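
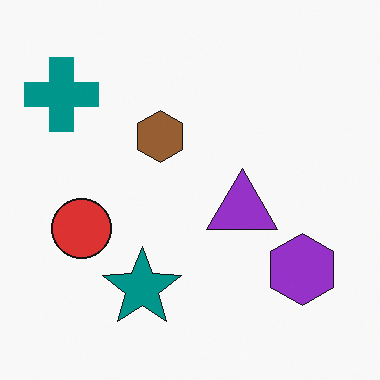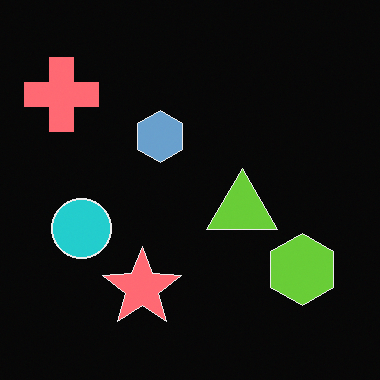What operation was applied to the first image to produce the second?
The transformation is: color-inverted (negative).

The light background has become dark and every shape's color is its complement — a photographic negative.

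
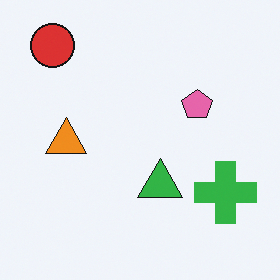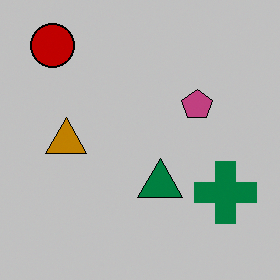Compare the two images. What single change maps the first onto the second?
The transformation is: heavily posterized to just a handful of flat colors.

Each flat color has snapped to a coarser quantized level — most visibly, the near-white background has dropped to a flat grey.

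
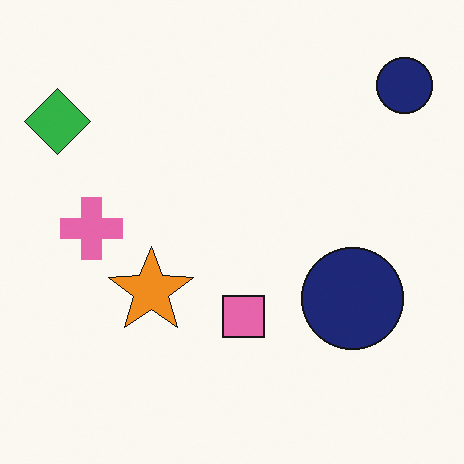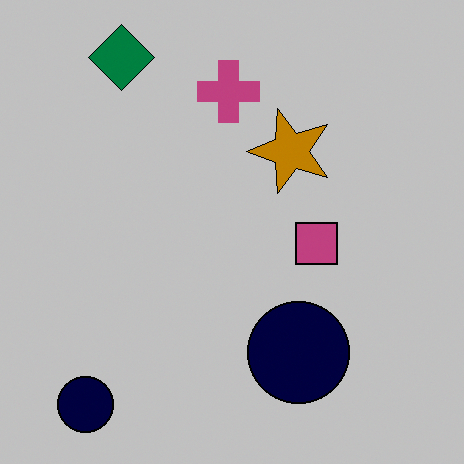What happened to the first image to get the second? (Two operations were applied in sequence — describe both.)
Heavily posterized to just a handful of flat colors, then transposed (reflected across the top-left ↔ bottom-right diagonal).

Each flat color has snapped to a coarser quantized level — most visibly, the near-white background has dropped to a flat grey. Shapes have swapped their row and column positions — what was in the top-right is now in the bottom-left — a diagonal reflection.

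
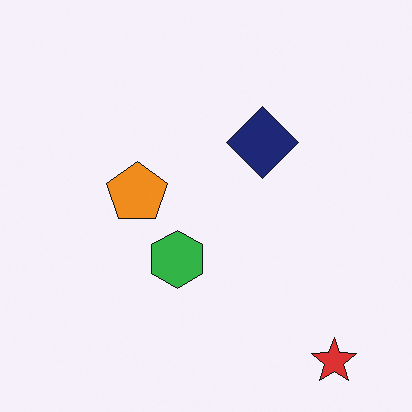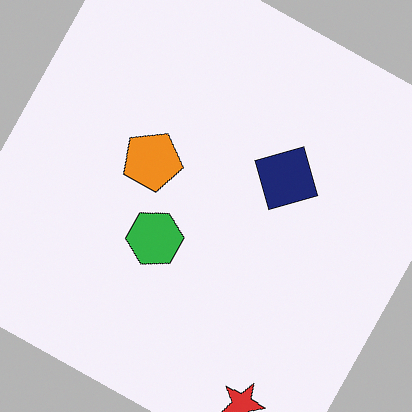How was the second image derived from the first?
It was rotated clockwise by a clearly visible amount.

Every shape is tilted by the same angle and the image corners show triangular fill wedges — a whole-image rotation by a non-right angle.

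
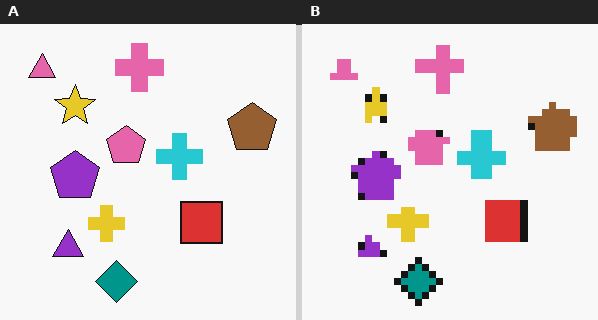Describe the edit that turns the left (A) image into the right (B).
It was moderately pixelated.

Shapes are reduced to large square blocks; fine edges and outlines are lost — a downscale-then-upscale (mosaic) effect.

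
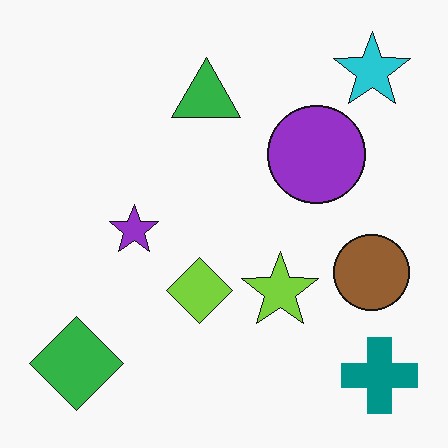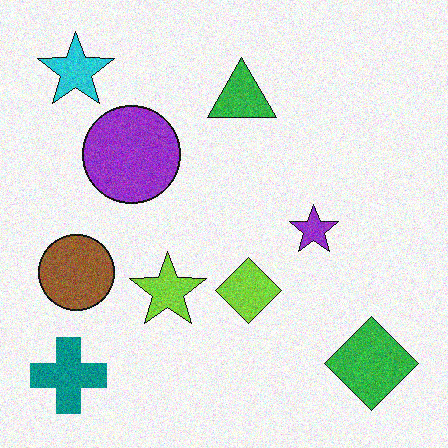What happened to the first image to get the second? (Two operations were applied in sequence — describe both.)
This is the original image flipped horizontally (left ↔ right), then degraded with visible gaussian noise.

The teal cross is in the bottom-right of the first image and the bottom-left of the second — shapes on opposite sides of the vertical midline have swapped in a mirror flip. Random speckle covers the whole image, including the flat background.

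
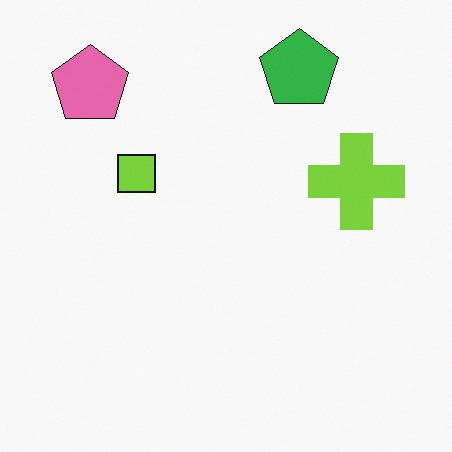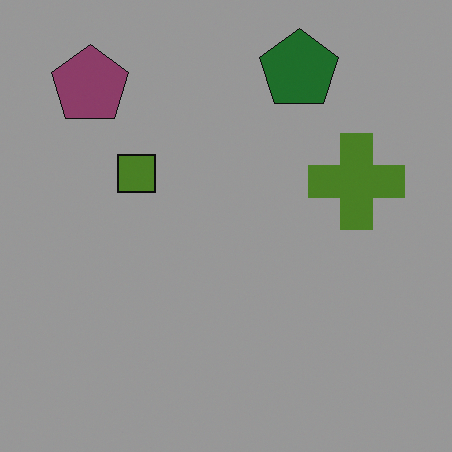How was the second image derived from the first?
The second image is the first darkened a lot.

Every pixel — background and shapes alike — is uniformly darkened.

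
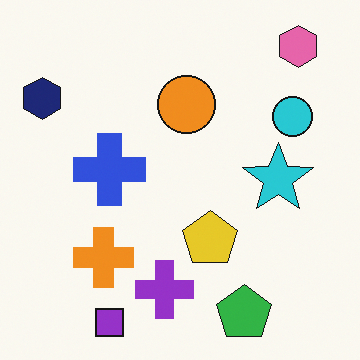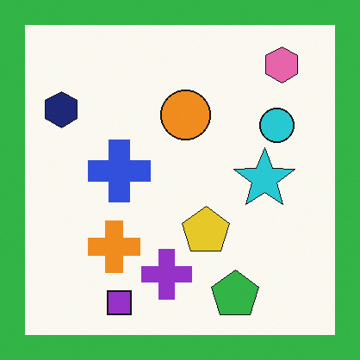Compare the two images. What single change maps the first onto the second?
The image was framed with a green border.

A solid green frame runs around the edge of the second image, with the content slightly shrunk inside it.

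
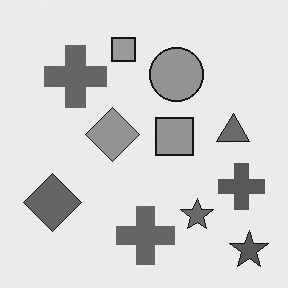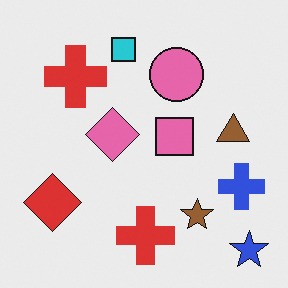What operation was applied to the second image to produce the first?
Converted to grayscale.

All color is removed — every shape is now a shade of grey.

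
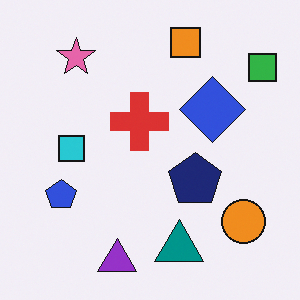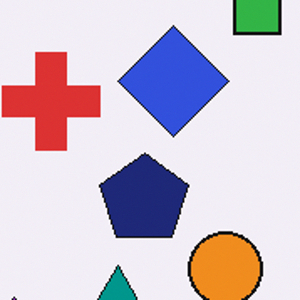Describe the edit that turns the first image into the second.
The image was cropped to a noticeably smaller region and rescaled.

The visible shapes are larger and the field of view is narrower; shapes near the original edges may be partly or wholly outside the frame — a crop-and-rescale.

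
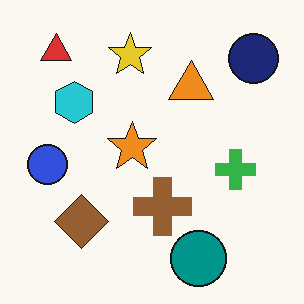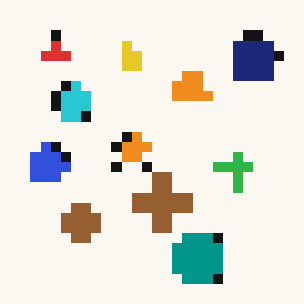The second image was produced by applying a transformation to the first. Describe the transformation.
The second image is the first heavily pixelated into large blocks.

Shapes are reduced to large square blocks; fine edges and outlines are lost — a downscale-then-upscale (mosaic) effect.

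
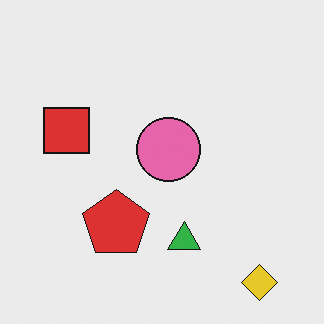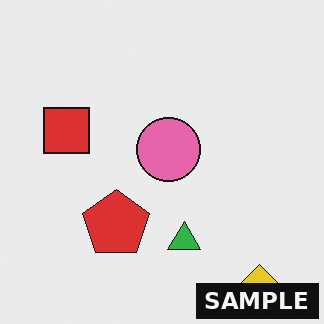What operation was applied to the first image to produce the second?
The second image is the first watermarked with the text "SAMPLE" in the lower-right corner.

A dark label reading "SAMPLE" appears in the lower-right corner.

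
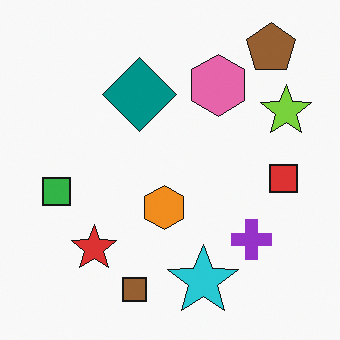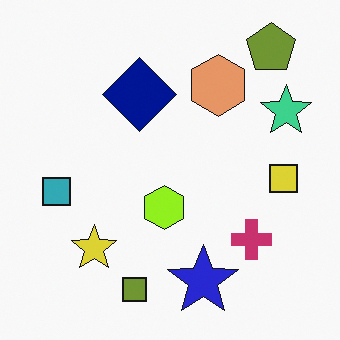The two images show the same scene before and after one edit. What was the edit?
The transformation is: hue-shifted slightly.

Every shape's color has rotated by the same amount around the hue wheel — a uniform hue shift.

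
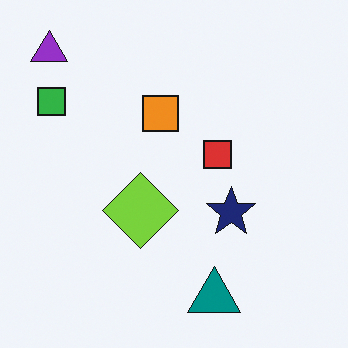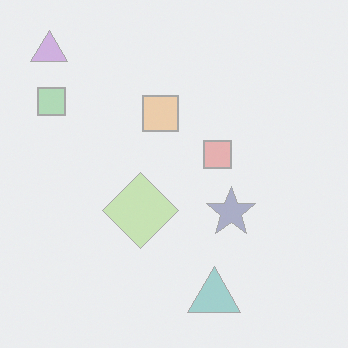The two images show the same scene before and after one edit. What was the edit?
It was washed out (contrast reduced).

Tones are pushed toward mid-grey across the whole image — a global contrast change.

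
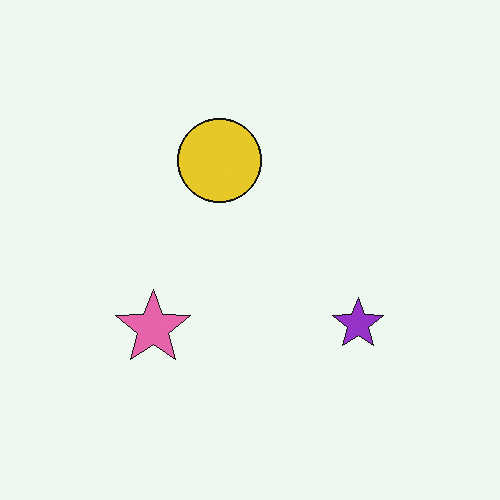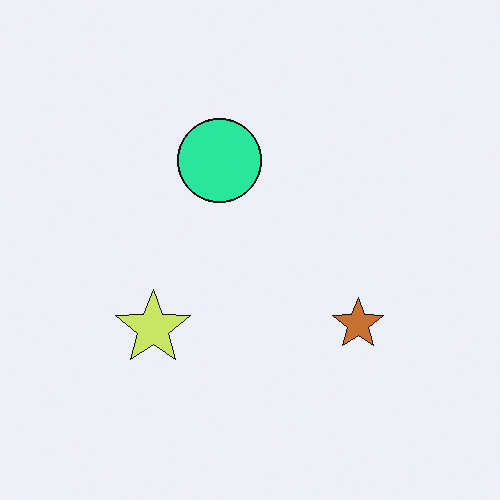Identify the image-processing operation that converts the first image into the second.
It was hue-shifted noticeably.

Every shape's color has rotated by the same amount around the hue wheel — a uniform hue shift.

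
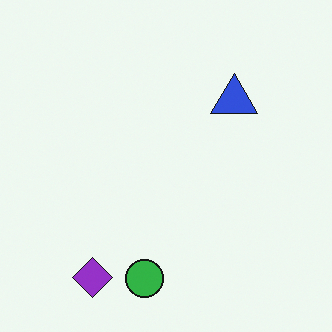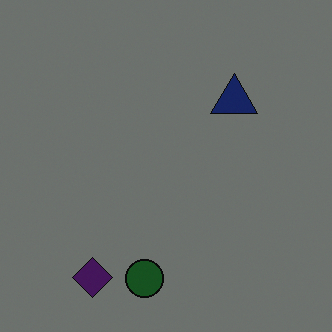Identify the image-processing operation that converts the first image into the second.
The image was darkened a lot.

Every pixel — background and shapes alike — is uniformly darkened.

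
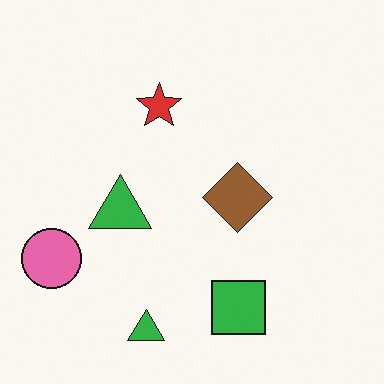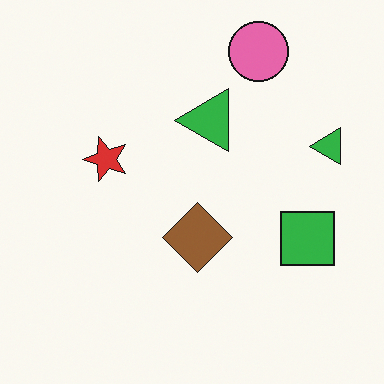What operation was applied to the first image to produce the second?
This is the original image transposed (reflected across the top-left ↔ bottom-right diagonal).

Shapes have swapped their row and column positions — what was in the top-right is now in the bottom-left — a diagonal reflection.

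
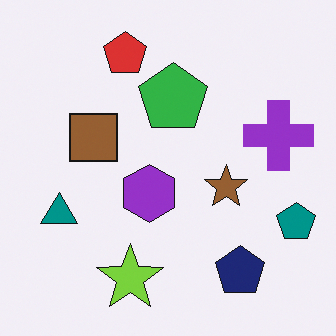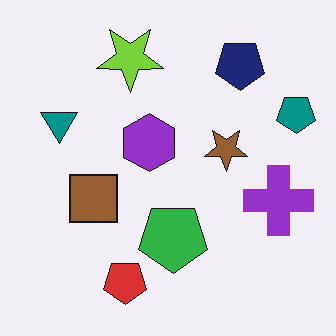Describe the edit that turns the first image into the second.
The image was flipped vertically (top ↔ bottom).

The red pentagon is in the top of the first image and the bottom of the second — shapes on opposite sides of the horizontal midline have swapped in a mirror flip.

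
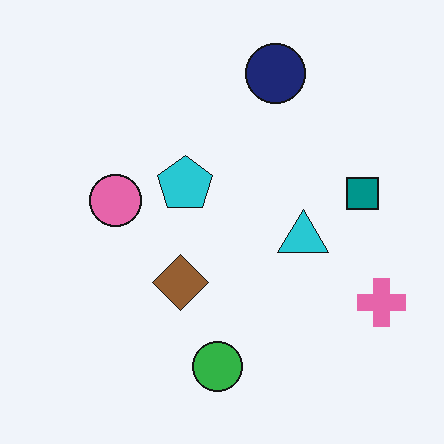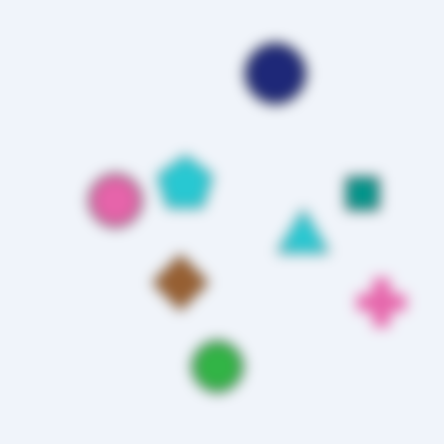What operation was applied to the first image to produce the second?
The second image is the first heavily blurred.

Shape edges and outlines are uniformly softened across the whole image.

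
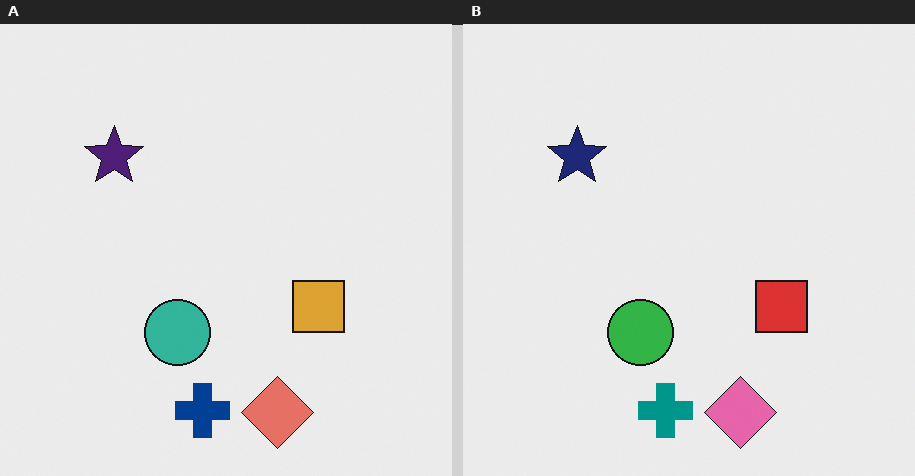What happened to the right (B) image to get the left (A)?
The transformation is: hue-shifted slightly.

Every shape's color has rotated by the same amount around the hue wheel — a uniform hue shift.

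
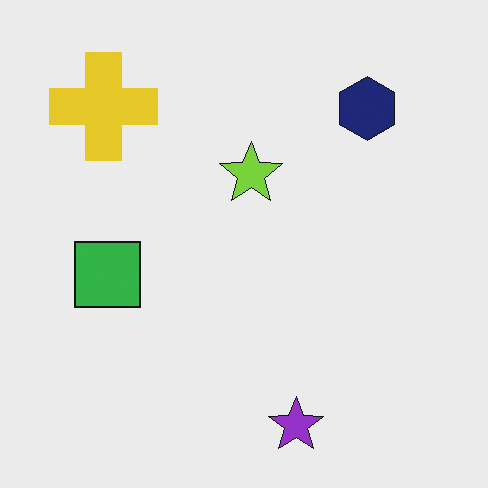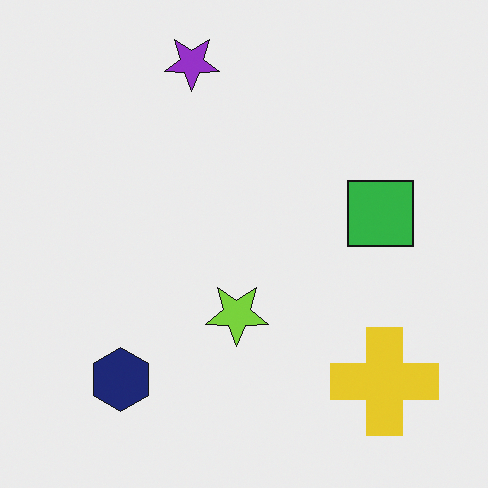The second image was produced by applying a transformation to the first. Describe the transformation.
This is the original image rotated 180°.

The yellow cross sits in the top-left of the first image and the bottom-right of the second — consistent with a whole-image 180° rotation.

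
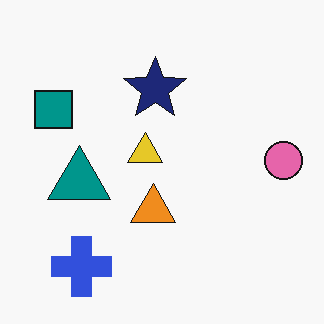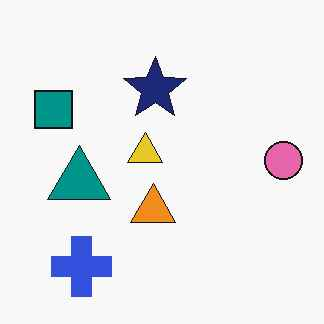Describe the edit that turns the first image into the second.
It was given moderate JPEG compression.

Blocky 8×8 compression artifacts appear around shape edges and the flat background shows ringing — characteristic JPEG degradation.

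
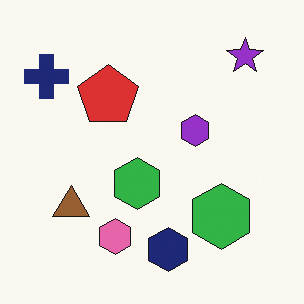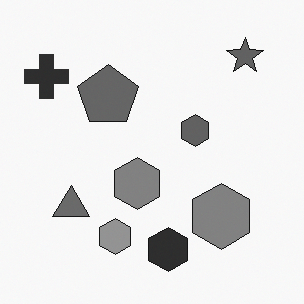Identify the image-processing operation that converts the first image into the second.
It was converted to grayscale.

All color is removed — every shape is now a shade of grey.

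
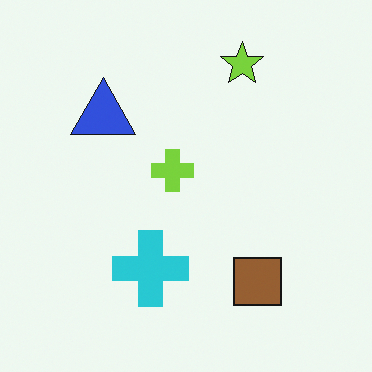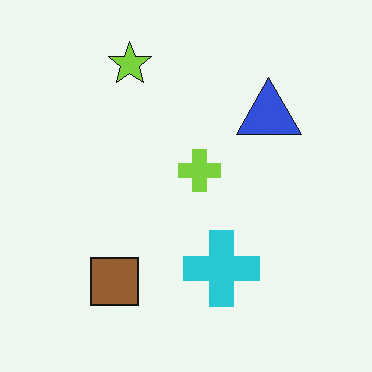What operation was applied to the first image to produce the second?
The second image is the first flipped horizontally (left ↔ right).

The blue triangle is in the top-left of the first image and the top-right of the second — shapes on opposite sides of the vertical midline have swapped in a mirror flip.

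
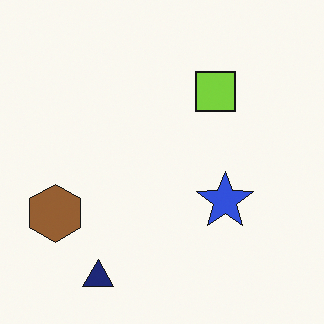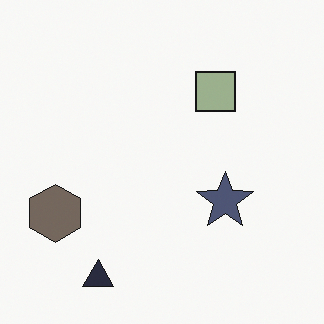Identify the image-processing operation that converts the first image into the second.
The second image is the first made much more muted (saturation change).

All colors are more muted and greyish — a global saturation change.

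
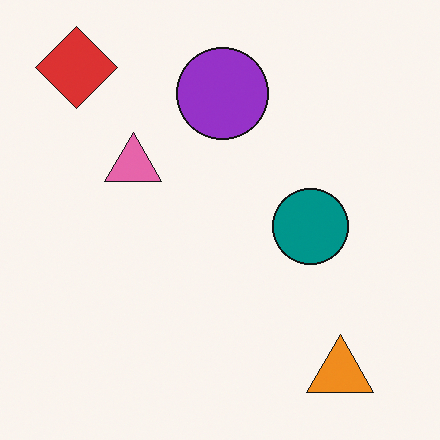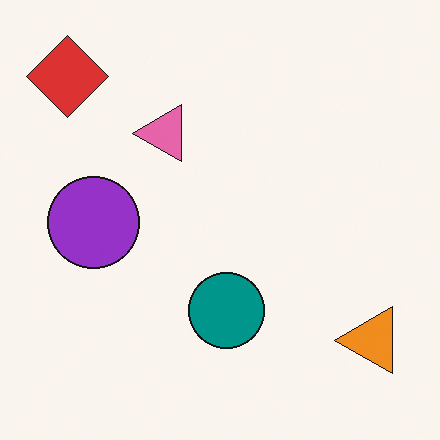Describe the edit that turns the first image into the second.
The second image is the first transposed (reflected across the top-left ↔ bottom-right diagonal).

Shapes have swapped their row and column positions — what was in the top-right is now in the bottom-left — a diagonal reflection.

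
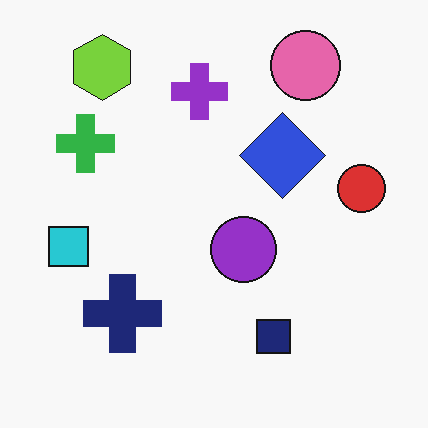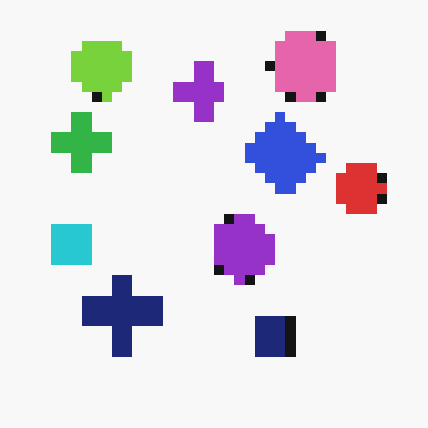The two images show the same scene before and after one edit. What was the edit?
The transformation is: heavily pixelated into large blocks.

Shapes are reduced to large square blocks; fine edges and outlines are lost — a downscale-then-upscale (mosaic) effect.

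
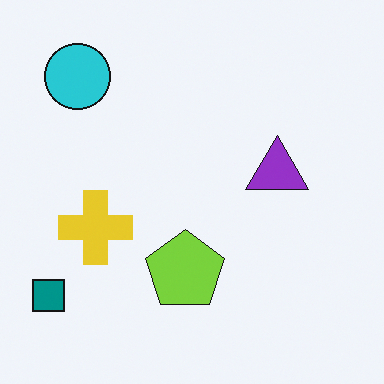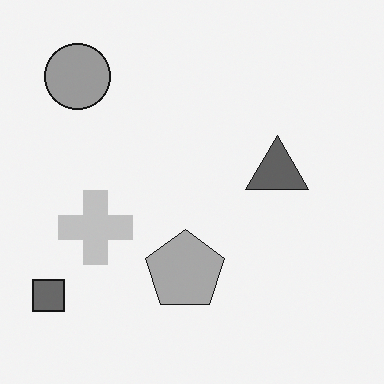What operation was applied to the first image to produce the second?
The image was converted to grayscale.

All color is removed — every shape is now a shade of grey.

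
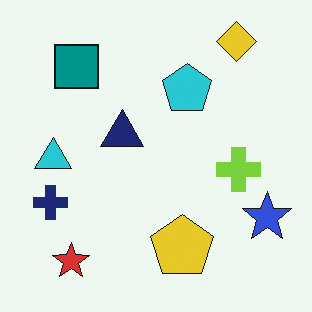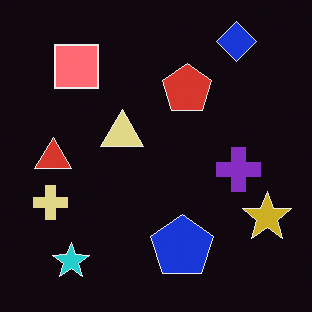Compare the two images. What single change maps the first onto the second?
This is the original image color-inverted (negative).

The light background has become dark and every shape's color is its complement — a photographic negative.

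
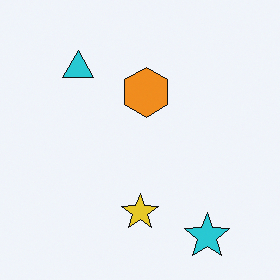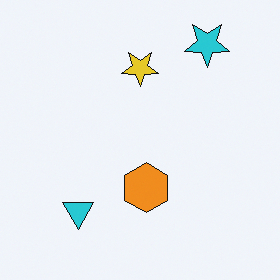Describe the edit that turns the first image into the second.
The image was flipped vertically (top ↔ bottom).

The cyan star is in the bottom-right of the first image and the top-right of the second — shapes on opposite sides of the horizontal midline have swapped in a mirror flip.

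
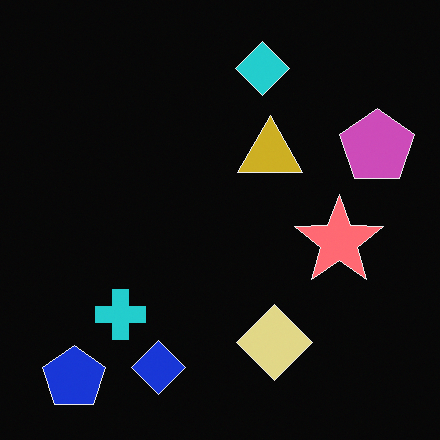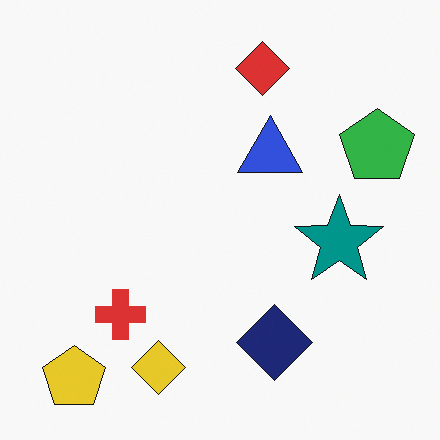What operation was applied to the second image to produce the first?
It was color-inverted (negative).

The light background has become dark and every shape's color is its complement — a photographic negative.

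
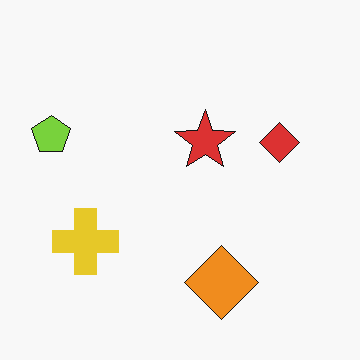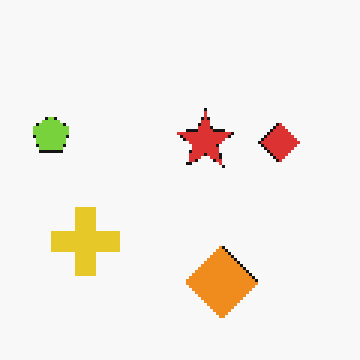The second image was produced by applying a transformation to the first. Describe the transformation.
Lightly pixelated (a mild mosaic effect).

Shapes are reduced to large square blocks; fine edges and outlines are lost — a downscale-then-upscale (mosaic) effect.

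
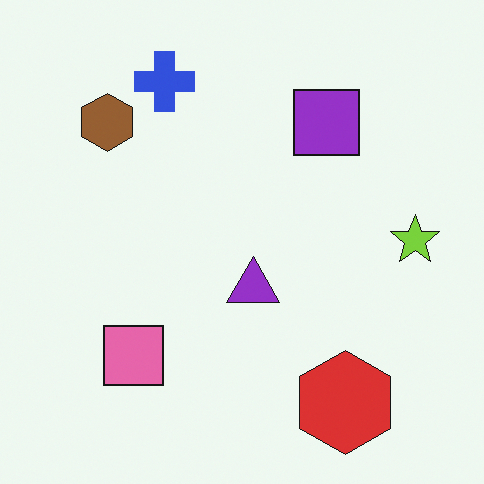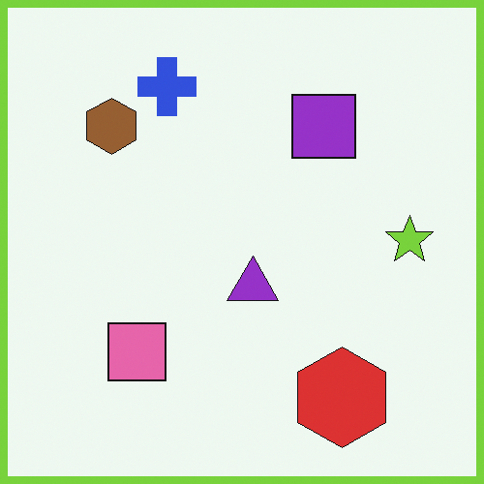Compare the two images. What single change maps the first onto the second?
It was framed with a lime border.

A solid lime frame runs around the edge of the second image, with the content slightly shrunk inside it.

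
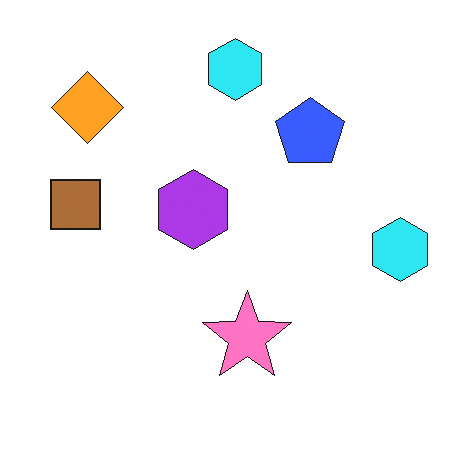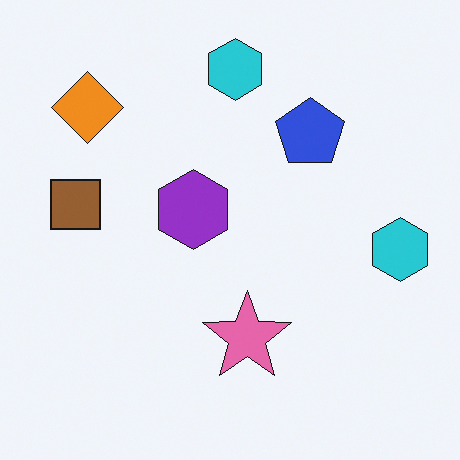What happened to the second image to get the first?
The image was brightened a little.

Every pixel — background and shapes alike — is uniformly brightened.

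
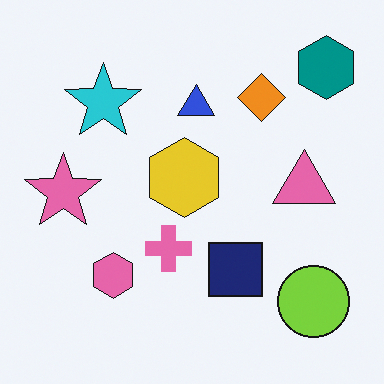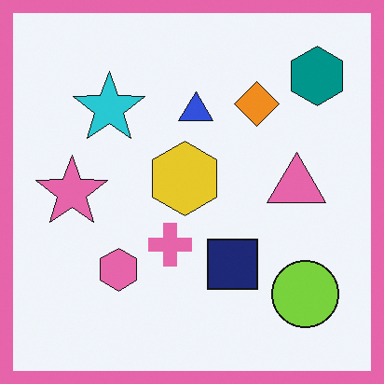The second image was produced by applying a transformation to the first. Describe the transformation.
It was framed with a pink border.

A solid pink frame runs around the edge of the second image, with the content slightly shrunk inside it.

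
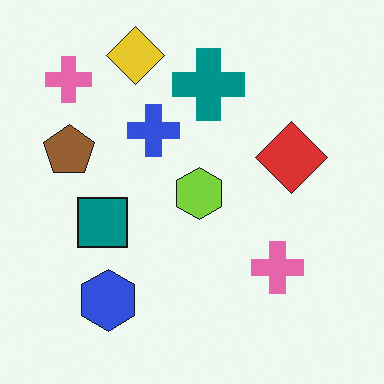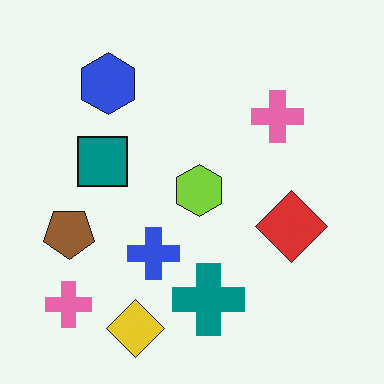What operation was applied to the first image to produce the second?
The second image is the first flipped vertically (top ↔ bottom).

The yellow diamond is in the top of the first image and the bottom of the second — shapes on opposite sides of the horizontal midline have swapped in a mirror flip.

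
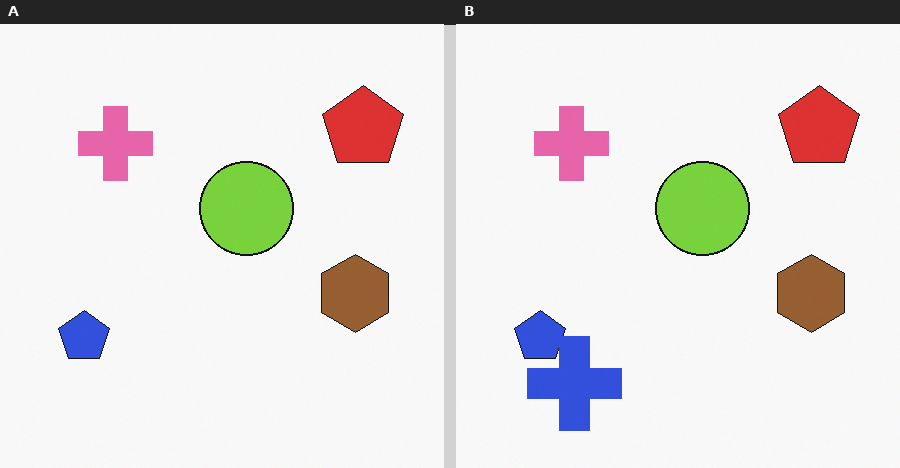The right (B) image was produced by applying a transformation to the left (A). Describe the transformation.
The right (B) image is the left (A) overlaid with an additional blue cross.

A blue cross appears in the right (B) image that is absent from the left (A).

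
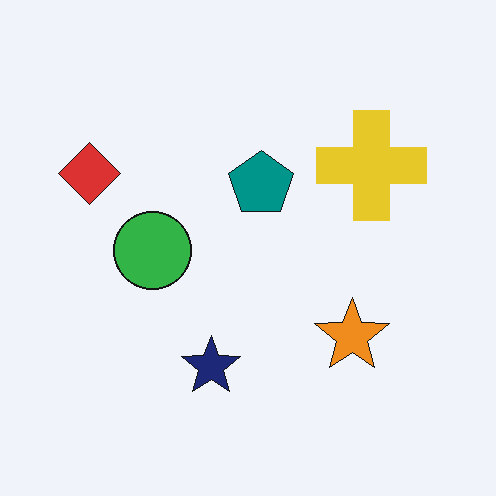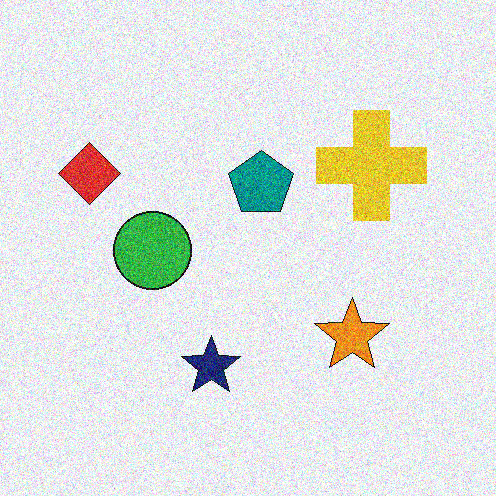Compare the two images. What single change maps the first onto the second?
It was degraded with heavy additive noise.

Random speckle covers the whole image, including the flat background.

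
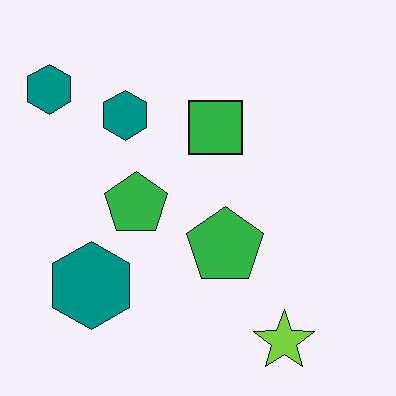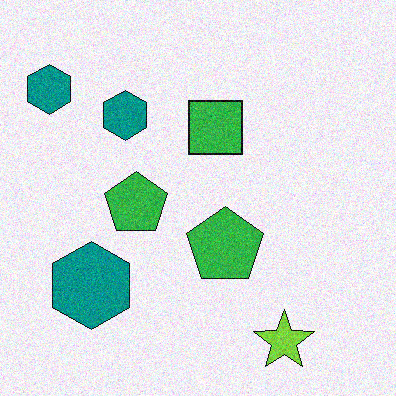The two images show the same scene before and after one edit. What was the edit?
Degraded with visible gaussian noise.

Random speckle covers the whole image, including the flat background.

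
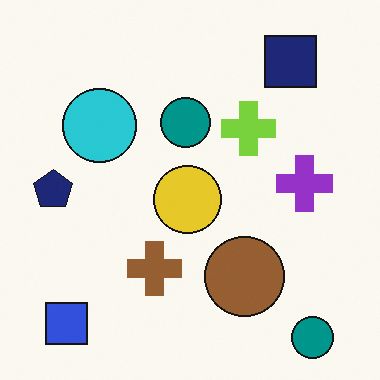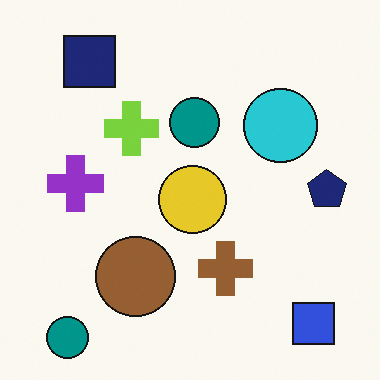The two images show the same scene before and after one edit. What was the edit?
This is the original image flipped horizontally (left ↔ right).

The navy pentagon is in the left of the first image and the right of the second — shapes on opposite sides of the vertical midline have swapped in a mirror flip.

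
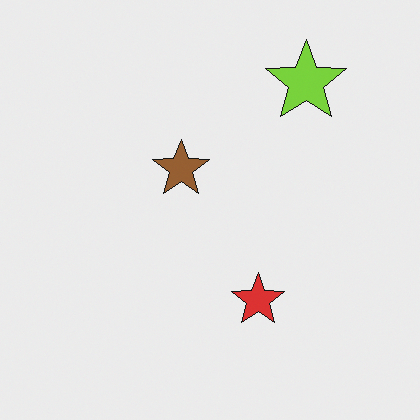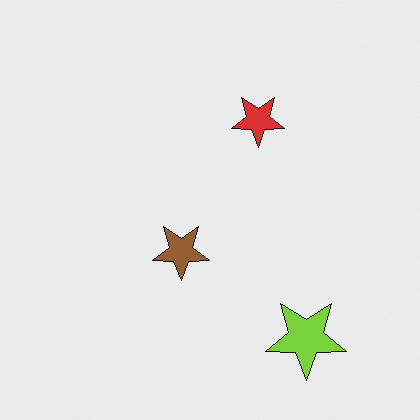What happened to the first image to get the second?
The transformation is: flipped vertically (top ↔ bottom).

The lime star is in the top-right of the first image and the bottom-right of the second — shapes on opposite sides of the horizontal midline have swapped in a mirror flip.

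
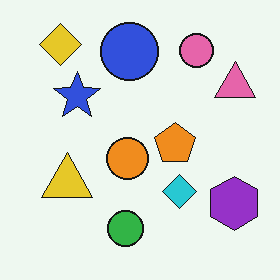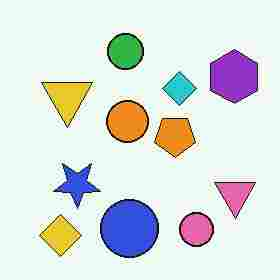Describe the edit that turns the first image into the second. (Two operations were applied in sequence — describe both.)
It was heavily JPEG-compressed with obvious blocking artifacts, then flipped vertically (top ↔ bottom).

Blocky 8×8 compression artifacts appear around shape edges and the flat background shows ringing — characteristic JPEG degradation. The yellow diamond is in the top-left of the first image and the bottom-left of the second — shapes on opposite sides of the horizontal midline have swapped in a mirror flip.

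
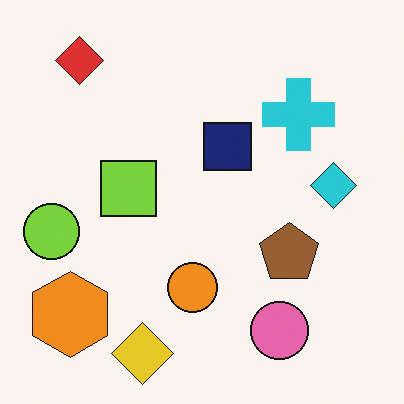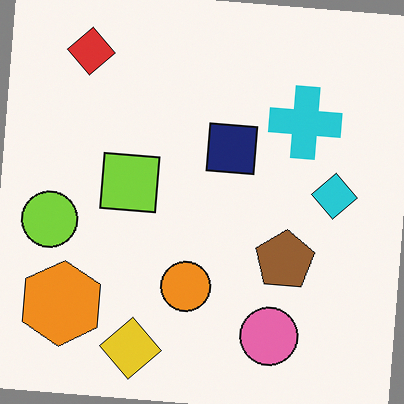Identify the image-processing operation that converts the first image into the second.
It was rotated clockwise by a few degrees.

Every shape is tilted by the same angle and the image corners show triangular fill wedges — a whole-image rotation by a non-right angle.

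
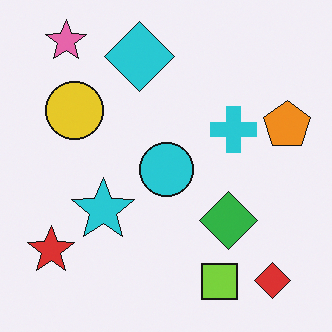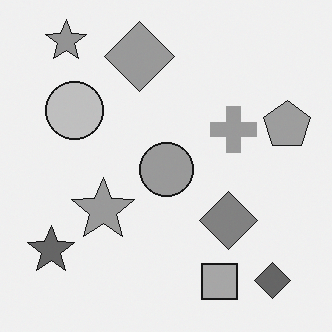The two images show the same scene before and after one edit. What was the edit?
The second image is the first converted to grayscale.

All color is removed — every shape is now a shade of grey.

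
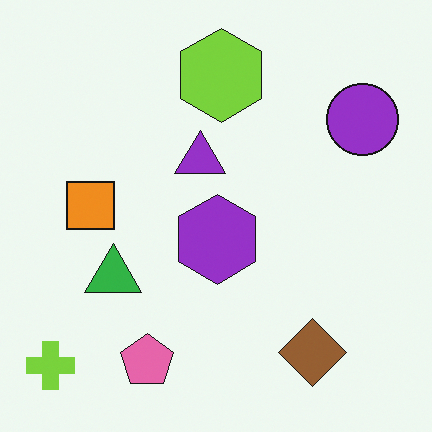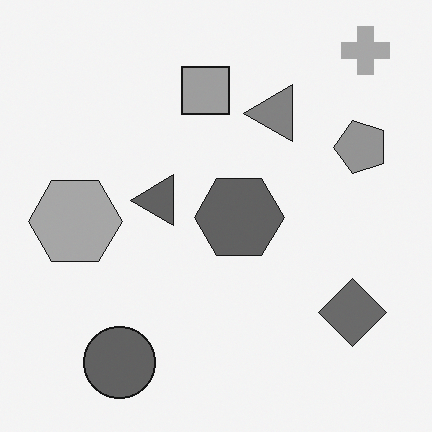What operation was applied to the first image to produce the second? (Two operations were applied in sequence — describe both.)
The transformation is: converted to grayscale, then transposed (reflected across the top-left ↔ bottom-right diagonal).

All color is removed — every shape is now a shade of grey. Shapes have swapped their row and column positions — what was in the top-right is now in the bottom-left — a diagonal reflection.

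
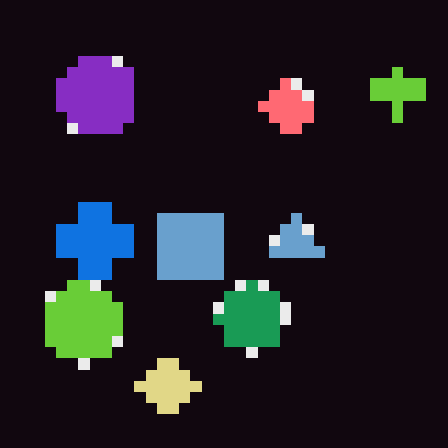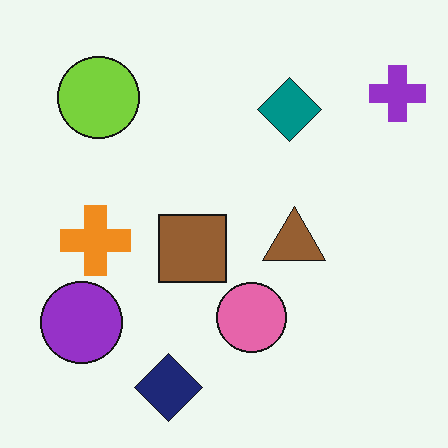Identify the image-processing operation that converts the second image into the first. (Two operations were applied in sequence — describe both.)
The image was color-inverted (negative), then coarsely pixelated.

The light background has become dark and every shape's color is its complement — a photographic negative. Shapes are reduced to large square blocks; fine edges and outlines are lost — a downscale-then-upscale (mosaic) effect.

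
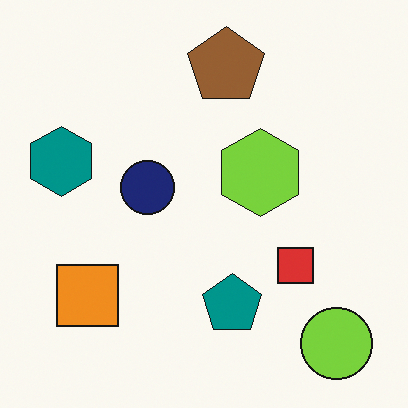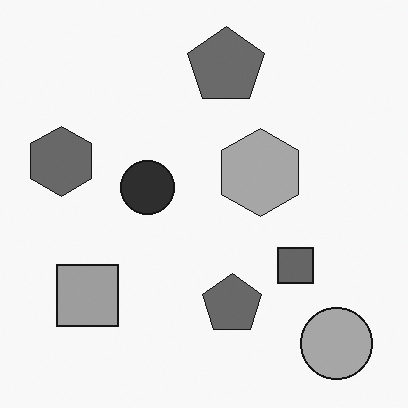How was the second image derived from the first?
Converted to grayscale.

All color is removed — every shape is now a shade of grey.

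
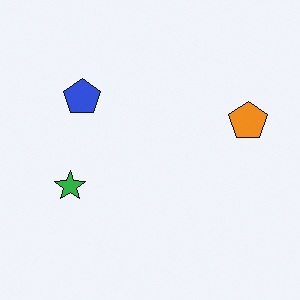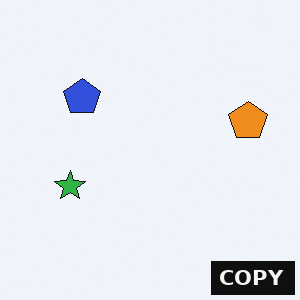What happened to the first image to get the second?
The image was watermarked with the text "COPY" in the lower-right corner.

A dark label reading "COPY" appears in the lower-right corner.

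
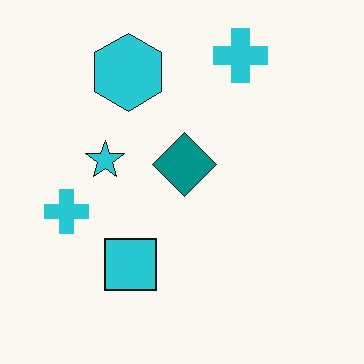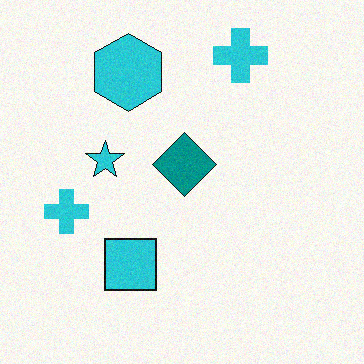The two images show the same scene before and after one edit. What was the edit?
The image was degraded with subtle gaussian noise.

Random speckle covers the whole image, including the flat background.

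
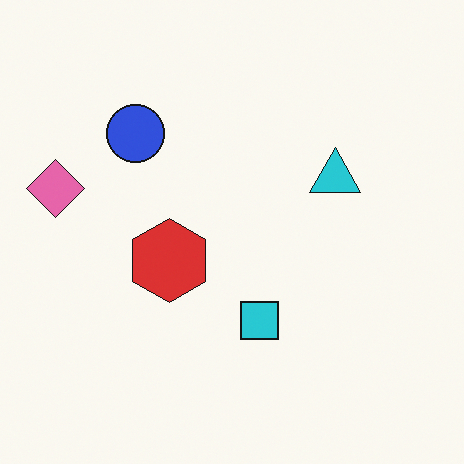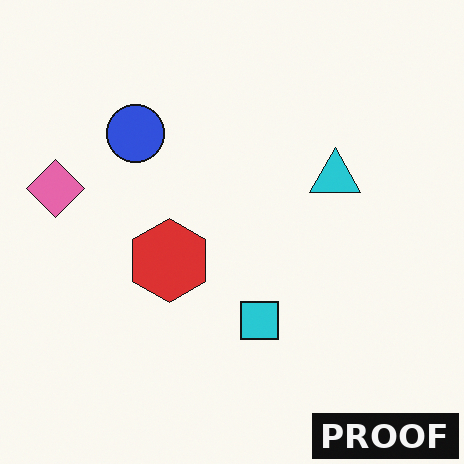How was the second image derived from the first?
The transformation is: watermarked with the text "PROOF" in the lower-right corner.

A dark label reading "PROOF" appears in the lower-right corner.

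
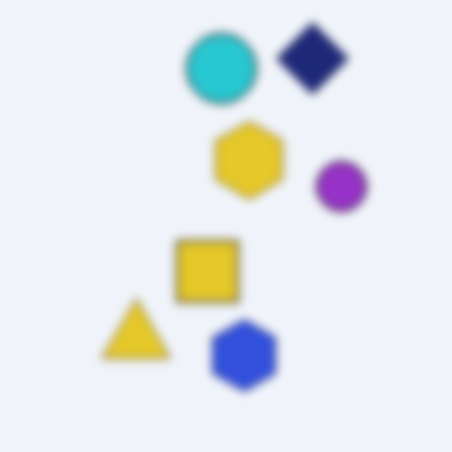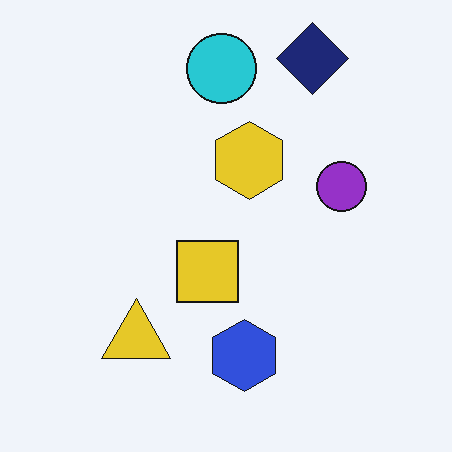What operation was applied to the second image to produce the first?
The first image is the second noticeably gaussian-blurred.

Shape edges and outlines are uniformly softened across the whole image.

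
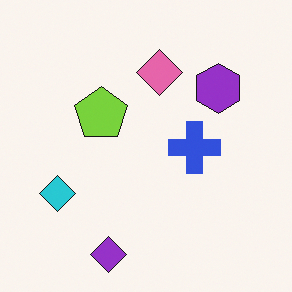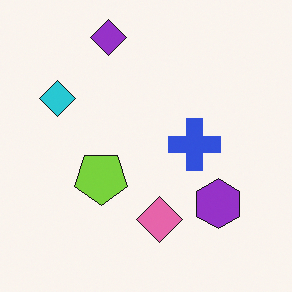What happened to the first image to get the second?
Flipped vertically (top ↔ bottom).

The purple diamond is in the bottom of the first image and the top of the second — shapes on opposite sides of the horizontal midline have swapped in a mirror flip.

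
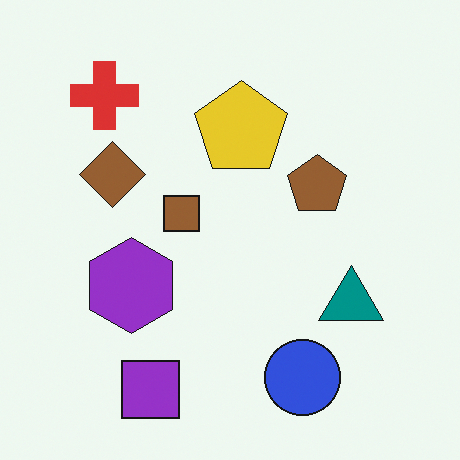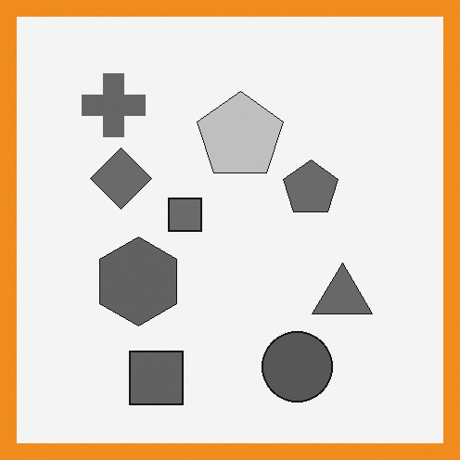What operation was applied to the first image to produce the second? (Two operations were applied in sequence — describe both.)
The image was converted to grayscale, then framed with a orange border.

All color is removed — every shape is now a shade of grey. A solid orange frame runs around the edge of the second image, with the content slightly shrunk inside it.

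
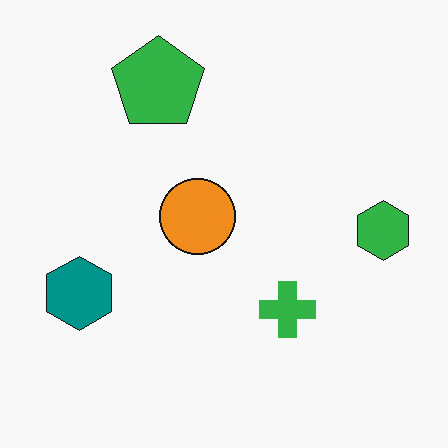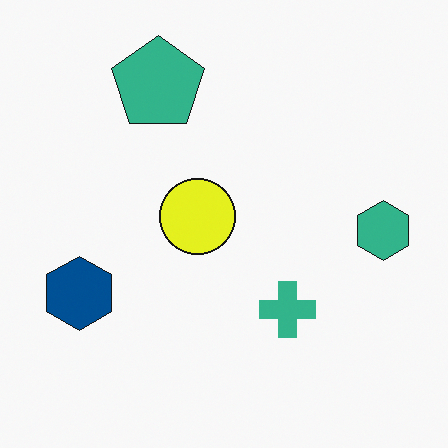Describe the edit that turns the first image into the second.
Hue-shifted slightly.

Every shape's color has rotated by the same amount around the hue wheel — a uniform hue shift.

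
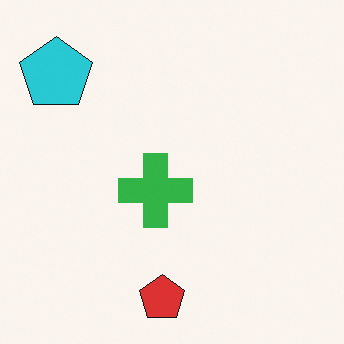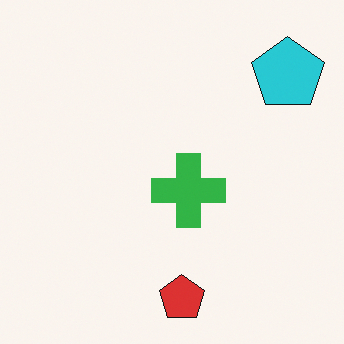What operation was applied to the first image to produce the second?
This is the original image flipped horizontally (left ↔ right).

The cyan pentagon is in the top-left of the first image and the top-right of the second — shapes on opposite sides of the vertical midline have swapped in a mirror flip.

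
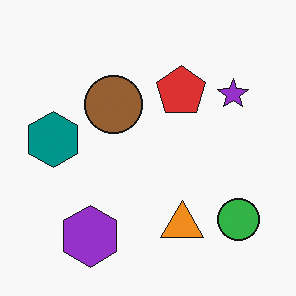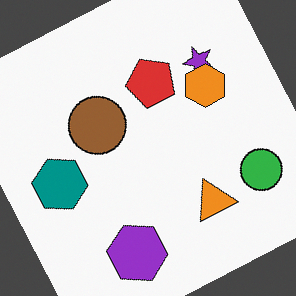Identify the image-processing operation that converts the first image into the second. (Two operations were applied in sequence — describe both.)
The transformation is: rotated counter-clockwise by a moderate amount, then overlaid with an additional orange hexagon.

Every shape is tilted by the same angle and the image corners show triangular fill wedges — a whole-image rotation by a non-right angle. An orange hexagon appears in the second image that is absent from the first.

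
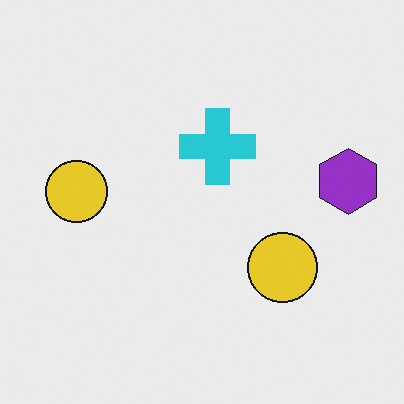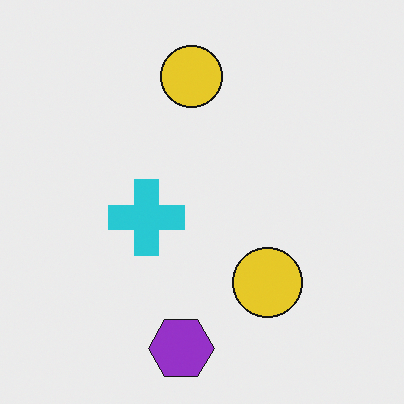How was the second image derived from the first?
This is the original image transposed (reflected across the top-left ↔ bottom-right diagonal).

Shapes have swapped their row and column positions — what was in the top-right is now in the bottom-left — a diagonal reflection.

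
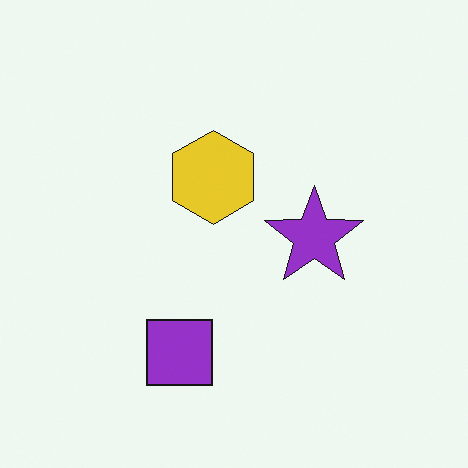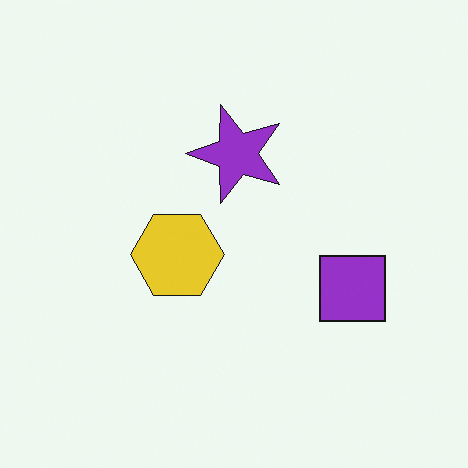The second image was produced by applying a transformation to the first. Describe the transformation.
This is the original image rotated 90° counter-clockwise.

The purple square sits in the bottom of the first image and the right of the second — consistent with a whole-image 90° counter-clockwise rotation.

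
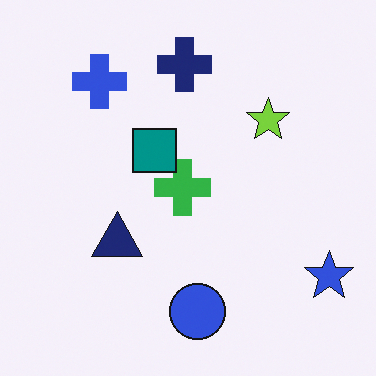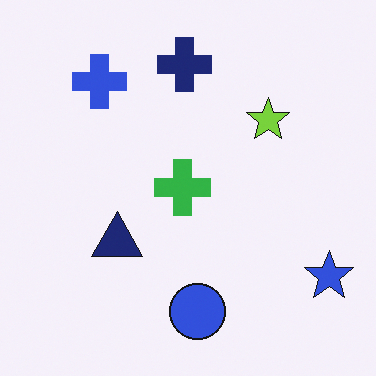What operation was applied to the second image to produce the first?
The image was overlaid with an additional teal square.

A teal square appears in the first image that is absent from the second.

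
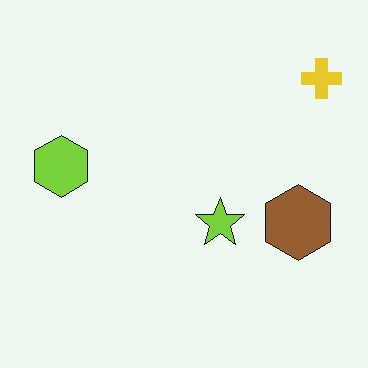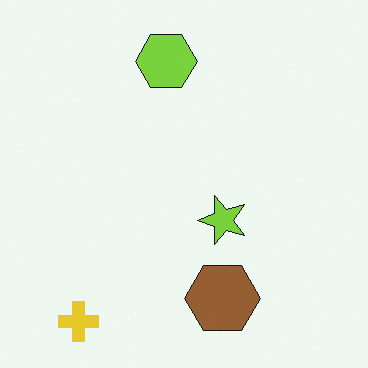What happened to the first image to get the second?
This is the original image transposed (reflected across the top-left ↔ bottom-right diagonal).

Shapes have swapped their row and column positions — what was in the top-right is now in the bottom-left — a diagonal reflection.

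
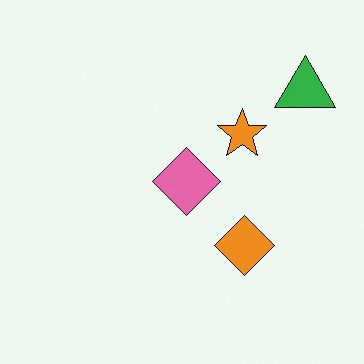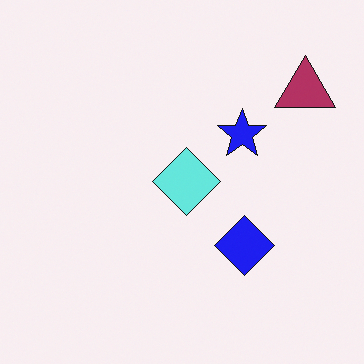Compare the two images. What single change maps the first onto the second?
The transformation is: hue-shifted by a large amount.

Every shape's color has rotated by the same amount around the hue wheel — a uniform hue shift.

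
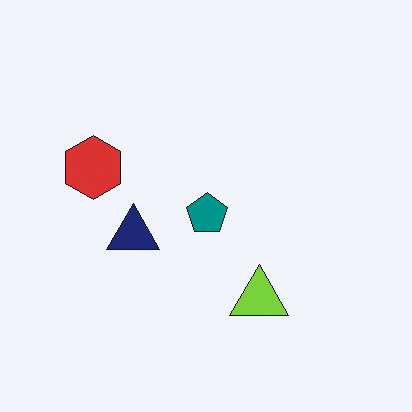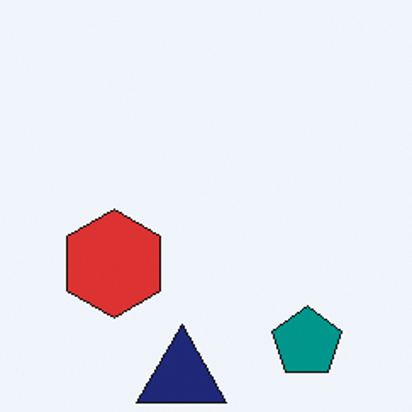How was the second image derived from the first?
The image was cropped to a noticeably smaller region and rescaled.

The visible shapes are larger and the field of view is narrower; shapes near the original edges may be partly or wholly outside the frame — a crop-and-rescale.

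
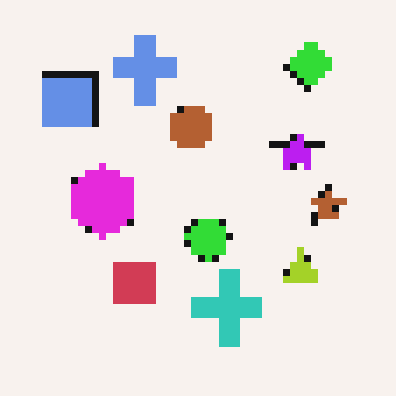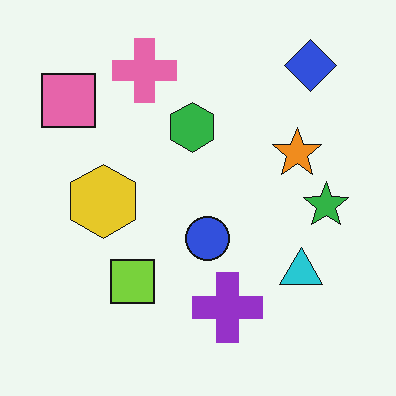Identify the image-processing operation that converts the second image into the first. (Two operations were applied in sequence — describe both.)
The image was hue-shifted by a large amount, then moderately pixelated.

Every shape's color has rotated by the same amount around the hue wheel — a uniform hue shift. Shapes are reduced to large square blocks; fine edges and outlines are lost — a downscale-then-upscale (mosaic) effect.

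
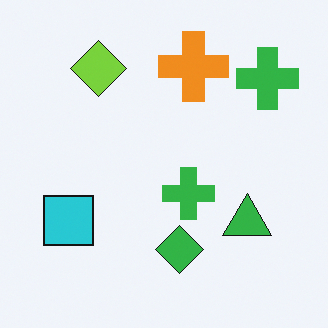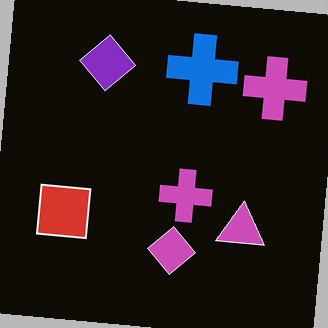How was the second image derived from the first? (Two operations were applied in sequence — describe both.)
The image was rotated clockwise by a few degrees, then color-inverted (negative).

Every shape is tilted by the same angle and the image corners show triangular fill wedges — a whole-image rotation by a non-right angle. The light background has become dark and every shape's color is its complement — a photographic negative.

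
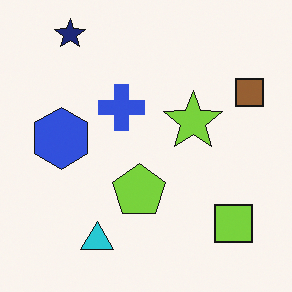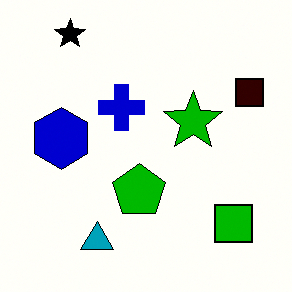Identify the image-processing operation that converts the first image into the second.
It was given much higher contrast.

Tones are pushed away from mid-grey across the whole image — a global contrast change.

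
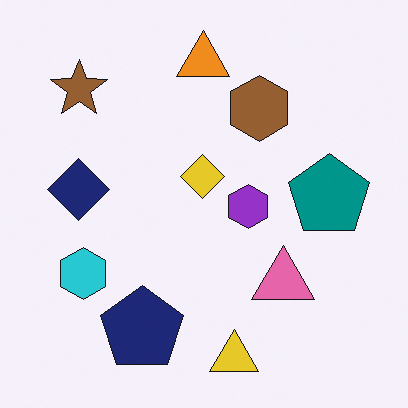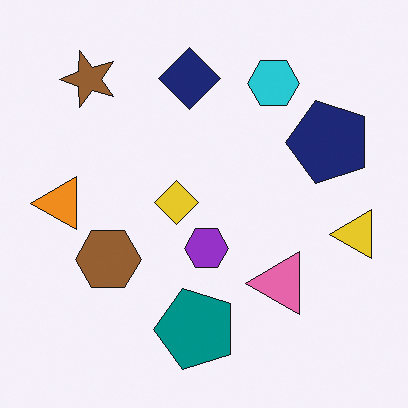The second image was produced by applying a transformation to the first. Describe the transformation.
The image was transposed (reflected across the top-left ↔ bottom-right diagonal).

Shapes have swapped their row and column positions — what was in the top-right is now in the bottom-left — a diagonal reflection.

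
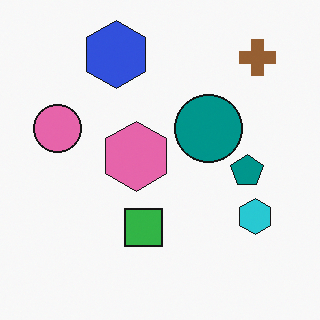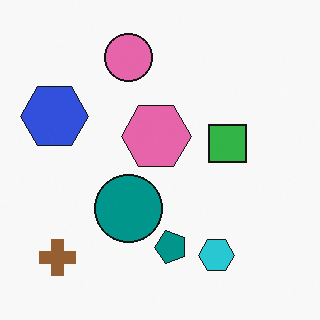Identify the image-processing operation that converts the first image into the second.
The image was transposed (reflected across the top-left ↔ bottom-right diagonal).

Shapes have swapped their row and column positions — what was in the top-right is now in the bottom-left — a diagonal reflection.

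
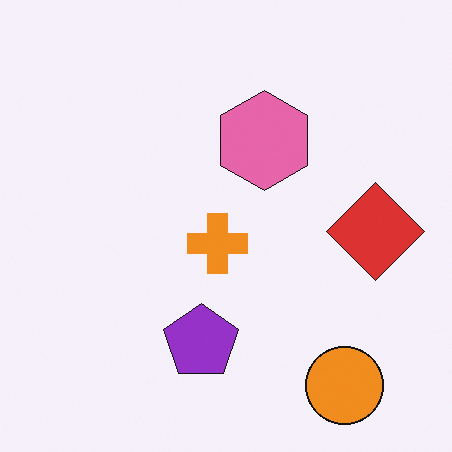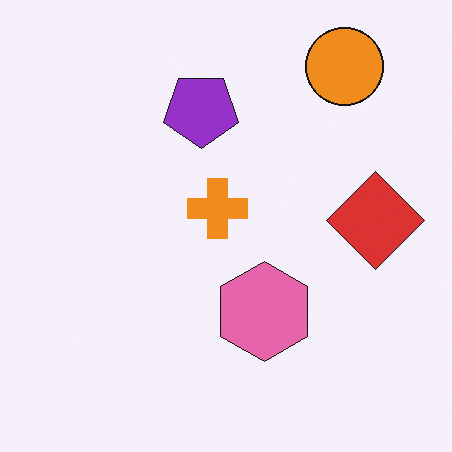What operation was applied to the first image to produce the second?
It was flipped vertically (top ↔ bottom).

The orange circle is in the bottom-right of the first image and the top-right of the second — shapes on opposite sides of the horizontal midline have swapped in a mirror flip.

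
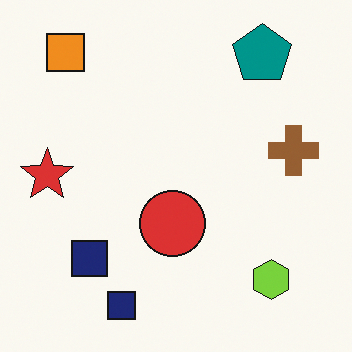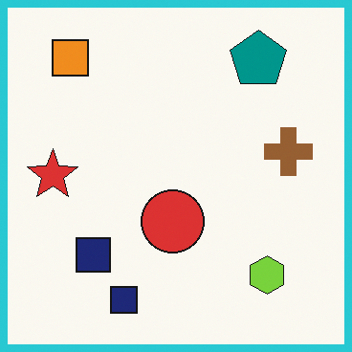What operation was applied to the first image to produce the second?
It was framed with a cyan border.

A solid cyan frame runs around the edge of the second image, with the content slightly shrunk inside it.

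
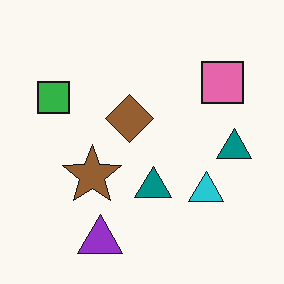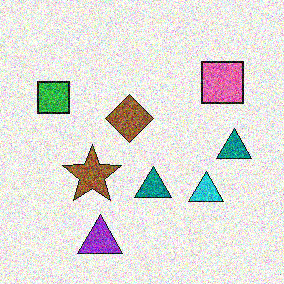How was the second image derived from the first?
The second image is the first degraded with heavy additive noise.

Random speckle covers the whole image, including the flat background.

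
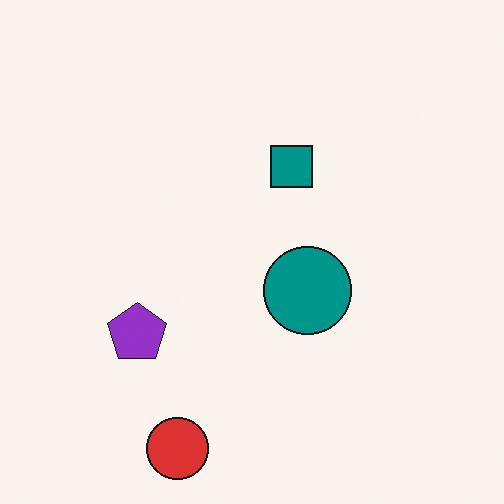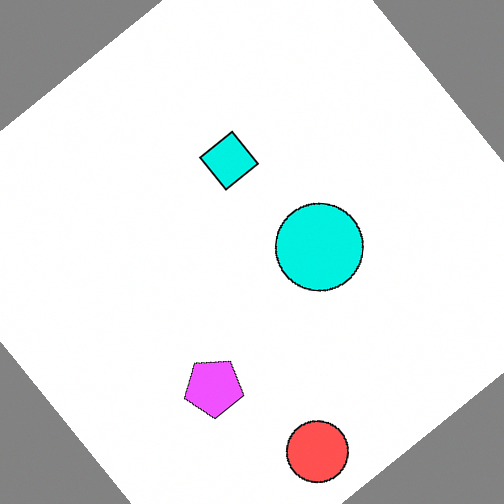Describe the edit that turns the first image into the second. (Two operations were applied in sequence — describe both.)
The second image is the first noticeably brightened, then rotated counter-clockwise by a large amount — several tens of degrees.

Every pixel — background and shapes alike — is uniformly brightened. Every shape is tilted by the same angle and the image corners show triangular fill wedges — a whole-image rotation by a non-right angle.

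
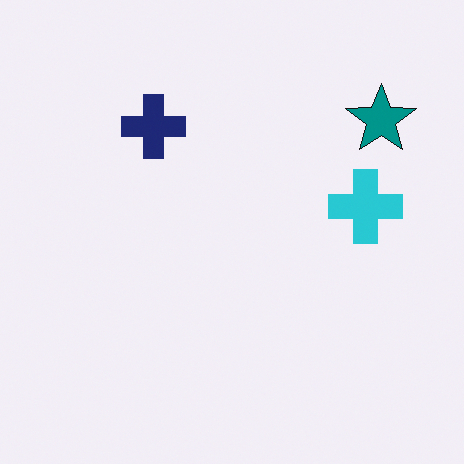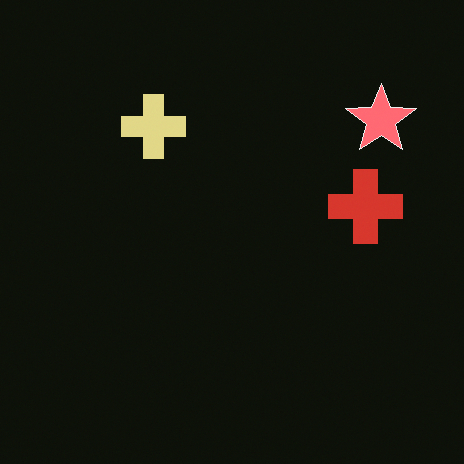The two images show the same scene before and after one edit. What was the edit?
The second image is the first color-inverted (negative).

The light background has become dark and every shape's color is its complement — a photographic negative.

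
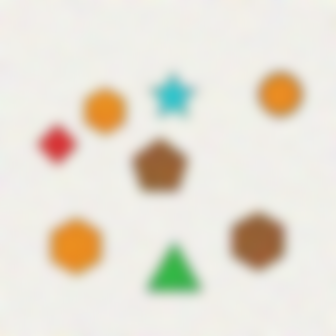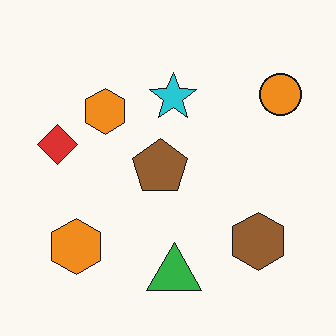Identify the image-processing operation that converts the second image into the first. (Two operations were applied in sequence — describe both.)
It was degraded with strong gaussian noise, then heavily blurred.

Random speckle covers the whole image, including the flat background. Shape edges and outlines are uniformly softened across the whole image.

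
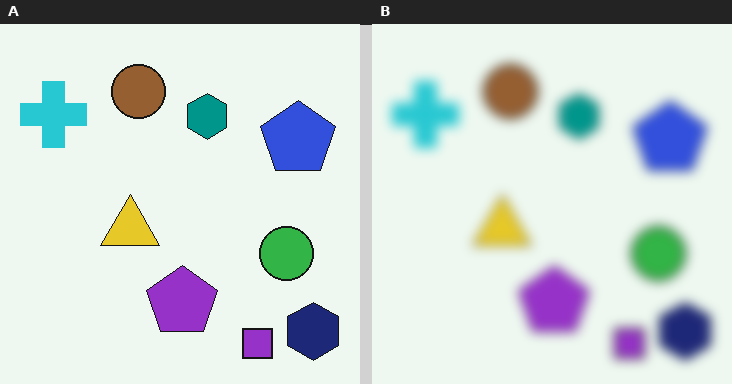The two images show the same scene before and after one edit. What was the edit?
The right (B) image is the left (A) heavily blurred.

Shape edges and outlines are uniformly softened across the whole image.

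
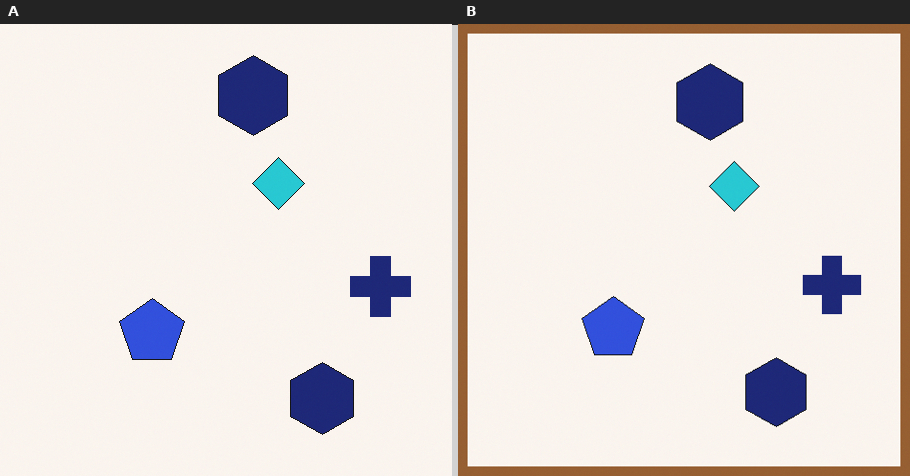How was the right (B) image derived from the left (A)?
The right (B) image is the left (A) framed with a brown border.

A solid brown frame runs around the edge of the right (B) image, with the content slightly shrunk inside it.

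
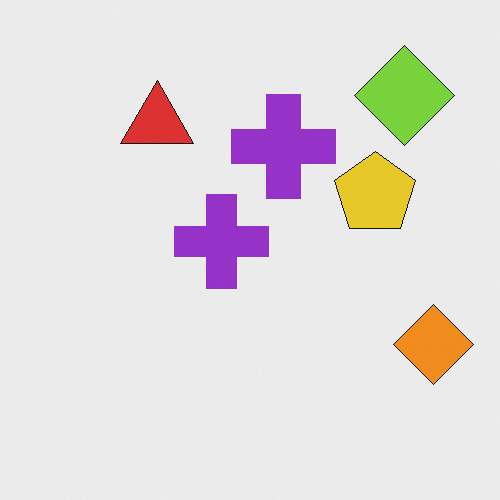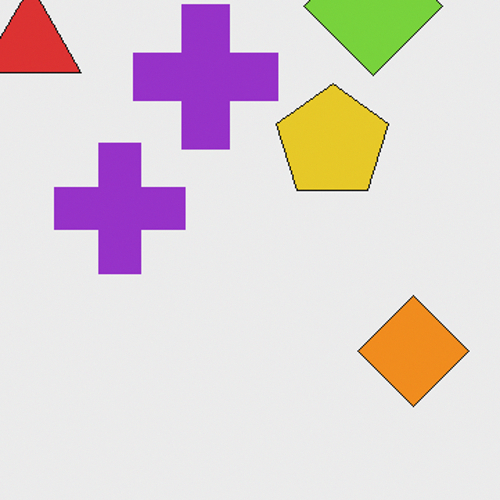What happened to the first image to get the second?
This is the original image cropped slightly and scaled back up.

The visible shapes are larger and the field of view is narrower; shapes near the original edges may be partly or wholly outside the frame — a crop-and-rescale.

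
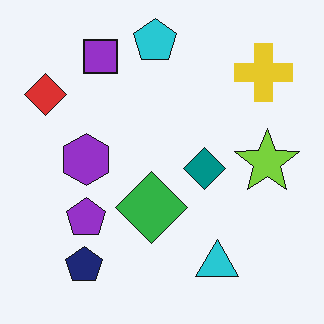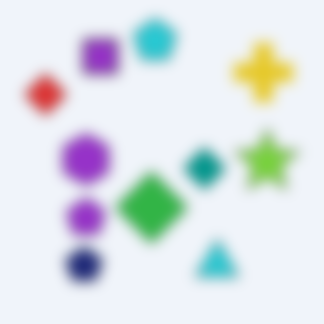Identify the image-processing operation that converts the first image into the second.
The second image is the first heavily blurred.

Shape edges and outlines are uniformly softened across the whole image.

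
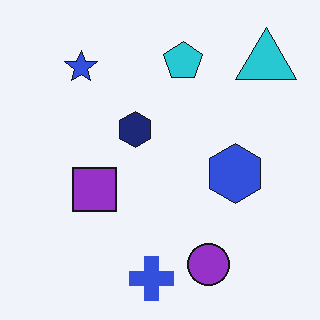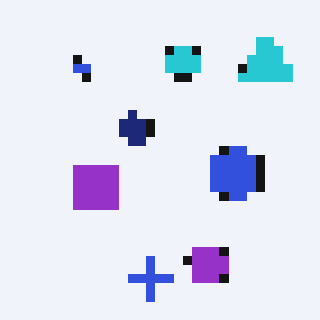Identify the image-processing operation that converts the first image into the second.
It was heavily pixelated into large blocks.

Shapes are reduced to large square blocks; fine edges and outlines are lost — a downscale-then-upscale (mosaic) effect.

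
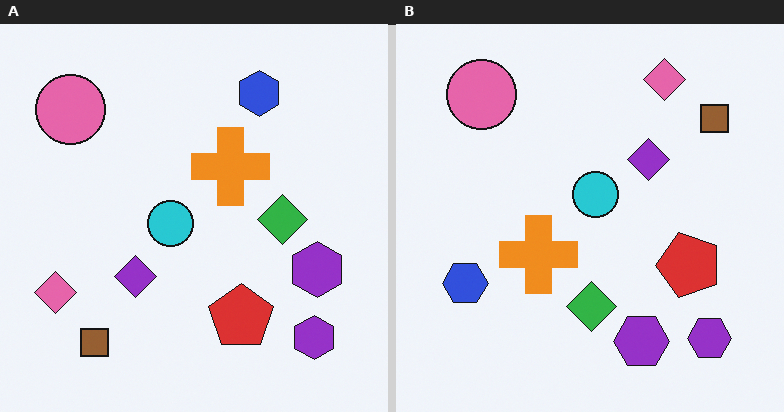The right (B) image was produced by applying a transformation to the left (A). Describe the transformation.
The right (B) image is the left (A) transposed (reflected across the top-left ↔ bottom-right diagonal).

Shapes have swapped their row and column positions — what was in the top-right is now in the bottom-left — a diagonal reflection.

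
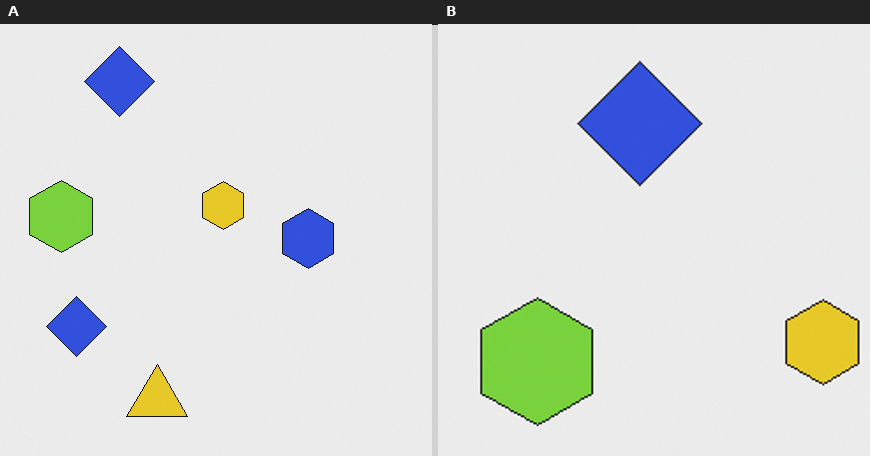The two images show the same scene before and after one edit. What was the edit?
The image was cropped to a noticeably smaller region and rescaled.

The visible shapes are larger and the field of view is narrower; shapes near the original edges may be partly or wholly outside the frame — a crop-and-rescale.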